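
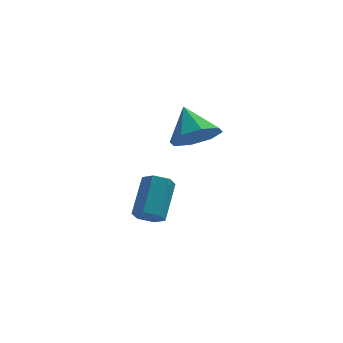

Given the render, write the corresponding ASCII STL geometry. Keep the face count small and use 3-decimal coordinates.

solid 
facet normal 0.265 -0.697 -0.666
outer loop
vertex 3.179 -2.736 3.614
vertex 2.37 -2.461 3.004
vertex 3.372 -2.16 3.088
endloop
endfacet
facet normal 0.657 0.377 0.653
outer loop
vertex 3.179 -2.736 3.614
vertex 3.372 -2.16 3.088
vertex 1.95 -1.359 4.056
endloop
endfacet
facet normal 0.265 -0.697 -0.666
outer loop
vertex 3.372 -2.16 3.088
vertex 2.37 -2.461 3.004
vertex 2.978 -1.76 2.512
endloop
endfacet
facet normal 0.569 0.805 0.170
outer loop
vertex 3.372 -2.16 3.088
vertex 2.978 -1.76 2.512
vertex 1.95 -1.359 4.056
endloop
endfacet
facet normal 0.266 -0.697 -0.666
outer loop
vertex 2.978 -1.76 2.512
vertex 2.37 -2.461 3.004
vertex 2.227 -1.772 2.225
endloop
endfacet
facet normal 0.065 0.976 -0.210
outer loop
vertex 2.978 -1.76 2.512
vertex 2.227 -1.772 2.225
vertex 1.95 -1.359 4.056
endloop
endfacet
facet normal 0.265 -0.698 -0.666
outer loop
vertex 2.227 -1.772 2.225
vertex 2.37 -2.461 3.004
vertex 1.56 -2.187 2.394
endloop
endfacet
facet normal -0.557 0.788 -0.262
outer loop
vertex 2.227 -1.772 2.225
vertex 1.56 -2.187 2.394
vertex 1.95 -1.359 4.056
endloop
endfacet
facet normal 0.265 -0.698 -0.665
outer loop
vertex 1.56 -2.187 2.394
vertex 2.37 -2.461 3.004
vertex 1.367 -2.762 2.92
endloop
endfacet
facet normal -0.935 0.353 0.043
outer loop
vertex 1.56 -2.187 2.394
vertex 1.367 -2.762 2.92
vertex 1.95 -1.359 4.056
endloop
endfacet
facet normal 0.265 -0.698 -0.666
outer loop
vertex 1.367 -2.762 2.92
vertex 2.37 -2.461 3.004
vertex 1.761 -3.162 3.496
endloop
endfacet
facet normal -0.847 -0.075 0.527
outer loop
vertex 1.367 -2.762 2.92
vertex 1.761 -3.162 3.496
vertex 1.95 -1.359 4.056
endloop
endfacet
facet normal 0.265 -0.698 -0.665
outer loop
vertex 1.761 -3.162 3.496
vertex 2.37 -2.461 3.004
vertex 2.512 -3.15 3.783
endloop
endfacet
facet normal -0.343 -0.246 0.907
outer loop
vertex 1.761 -3.162 3.496
vertex 2.512 -3.15 3.783
vertex 1.95 -1.359 4.056
endloop
endfacet
facet normal 0.265 -0.698 -0.666
outer loop
vertex 2.512 -3.15 3.783
vertex 2.37 -2.461 3.004
vertex 3.179 -2.736 3.614
endloop
endfacet
facet normal 0.279 -0.058 0.958
outer loop
vertex 2.512 -3.15 3.783
vertex 3.179 -2.736 3.614
vertex 1.95 -1.359 4.056
endloop
endfacet
facet normal -0.241 -0.732 -0.637
outer loop
vertex 1.015 -2.062 -1.474
vertex 0.6 -1.646 -1.795
vertex 1.241 -1.692 -1.985
endloop
endfacet
facet normal 0.910 -0.399 0.113
outer loop
vertex 1.015 -2.062 -1.474
vertex 1.241 -1.692 -1.985
vertex 1.475 -0.671 -0.264
endloop
endfacet
facet normal 0.910 -0.399 0.113
outer loop
vertex 1.475 -0.671 -0.264
vertex 1.241 -1.692 -1.985
vertex 1.701 -0.301 -0.775
endloop
endfacet
facet normal 0.242 0.732 0.637
outer loop
vertex 1.475 -0.671 -0.264
vertex 1.701 -0.301 -0.775
vertex 1.06 -0.254 -0.585
endloop
endfacet
facet normal -0.241 -0.732 -0.637
outer loop
vertex 1.241 -1.692 -1.985
vertex 0.6 -1.646 -1.795
vertex 0.826 -1.276 -2.306
endloop
endfacet
facet normal 0.747 0.279 -0.604
outer loop
vertex 1.241 -1.692 -1.985
vertex 0.826 -1.276 -2.306
vertex 1.701 -0.301 -0.775
endloop
endfacet
facet normal 0.747 0.279 -0.604
outer loop
vertex 1.701 -0.301 -0.775
vertex 0.826 -1.276 -2.306
vertex 1.286 0.115 -1.096
endloop
endfacet
facet normal 0.242 0.733 0.636
outer loop
vertex 1.701 -0.301 -0.775
vertex 1.286 0.115 -1.096
vertex 1.06 -0.254 -0.585
endloop
endfacet
facet normal -0.242 -0.732 -0.637
outer loop
vertex 0.826 -1.276 -2.306
vertex 0.6 -1.646 -1.795
vertex 0.185 -1.229 -2.116
endloop
endfacet
facet normal -0.163 0.678 -0.717
outer loop
vertex 0.826 -1.276 -2.306
vertex 0.185 -1.229 -2.116
vertex 1.286 0.115 -1.096
endloop
endfacet
facet normal -0.163 0.678 -0.717
outer loop
vertex 1.286 0.115 -1.096
vertex 0.185 -1.229 -2.116
vertex 0.645 0.162 -0.906
endloop
endfacet
facet normal 0.242 0.733 0.636
outer loop
vertex 1.286 0.115 -1.096
vertex 0.645 0.162 -0.906
vertex 1.06 -0.254 -0.585
endloop
endfacet
facet normal -0.242 -0.732 -0.637
outer loop
vertex 0.185 -1.229 -2.116
vertex 0.6 -1.646 -1.795
vertex -0.041 -1.599 -1.605
endloop
endfacet
facet normal -0.910 0.399 -0.113
outer loop
vertex 0.185 -1.229 -2.116
vertex -0.041 -1.599 -1.605
vertex 0.645 0.162 -0.906
endloop
endfacet
facet normal -0.910 0.399 -0.113
outer loop
vertex 0.645 0.162 -0.906
vertex -0.041 -1.599 -1.605
vertex 0.419 -0.208 -0.395
endloop
endfacet
facet normal 0.241 0.732 0.637
outer loop
vertex 0.645 0.162 -0.906
vertex 0.419 -0.208 -0.395
vertex 1.06 -0.254 -0.585
endloop
endfacet
facet normal -0.242 -0.733 -0.636
outer loop
vertex -0.041 -1.599 -1.605
vertex 0.6 -1.646 -1.795
vertex 0.374 -2.015 -1.284
endloop
endfacet
facet normal -0.747 -0.279 0.604
outer loop
vertex -0.041 -1.599 -1.605
vertex 0.374 -2.015 -1.284
vertex 0.419 -0.208 -0.395
endloop
endfacet
facet normal -0.747 -0.279 0.604
outer loop
vertex 0.419 -0.208 -0.395
vertex 0.374 -2.015 -1.284
vertex 0.834 -0.624 -0.074
endloop
endfacet
facet normal 0.241 0.732 0.637
outer loop
vertex 0.419 -0.208 -0.395
vertex 0.834 -0.624 -0.074
vertex 1.06 -0.254 -0.585
endloop
endfacet
facet normal -0.242 -0.733 -0.636
outer loop
vertex 0.374 -2.015 -1.284
vertex 0.6 -1.646 -1.795
vertex 1.015 -2.062 -1.474
endloop
endfacet
facet normal 0.163 -0.678 0.717
outer loop
vertex 0.374 -2.015 -1.284
vertex 1.015 -2.062 -1.474
vertex 0.834 -0.624 -0.074
endloop
endfacet
facet normal 0.163 -0.678 0.717
outer loop
vertex 0.834 -0.624 -0.074
vertex 1.015 -2.062 -1.474
vertex 1.475 -0.671 -0.264
endloop
endfacet
facet normal 0.242 0.732 0.637
outer loop
vertex 0.834 -0.624 -0.074
vertex 1.475 -0.671 -0.264
vertex 1.06 -0.254 -0.585
endloop
endfacet

endsolid


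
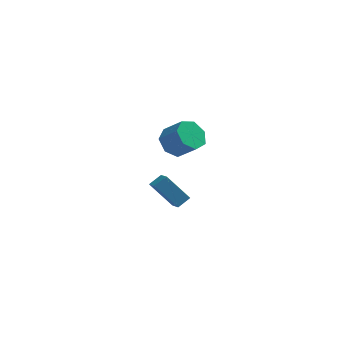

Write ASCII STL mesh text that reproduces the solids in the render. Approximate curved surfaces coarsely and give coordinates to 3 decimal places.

solid 
facet normal -0.666 0.354 -0.656
outer loop
vertex -1.568 -3.54 1.699
vertex -2.296 -3.591 2.411
vertex -1.671 -2.815 2.195
endloop
endfacet
facet normal 0.736 0.450 -0.505
outer loop
vertex -1.568 -3.54 1.699
vertex -1.671 -2.815 2.195
vertex -0.555 -4.079 2.696
endloop
endfacet
facet normal 0.737 0.450 -0.505
outer loop
vertex -0.555 -4.079 2.696
vertex -1.671 -2.815 2.195
vertex -0.658 -3.353 3.193
endloop
endfacet
facet normal 0.666 -0.355 0.656
outer loop
vertex -0.555 -4.079 2.696
vertex -0.658 -3.353 3.193
vertex -1.284 -4.129 3.409
endloop
endfacet
facet normal -0.667 0.354 -0.656
outer loop
vertex -1.671 -2.815 2.195
vertex -2.296 -3.591 2.411
vertex -2.244 -2.673 2.854
endloop
endfacet
facet normal 0.369 0.921 0.122
outer loop
vertex -1.671 -2.815 2.195
vertex -2.244 -2.673 2.854
vertex -0.658 -3.353 3.193
endloop
endfacet
facet normal 0.369 0.921 0.124
outer loop
vertex -0.658 -3.353 3.193
vertex -2.244 -2.673 2.854
vertex -1.232 -3.212 3.852
endloop
endfacet
facet normal 0.666 -0.355 0.656
outer loop
vertex -0.658 -3.353 3.193
vertex -1.232 -3.212 3.852
vertex -1.284 -4.129 3.409
endloop
endfacet
facet normal -0.667 0.354 -0.656
outer loop
vertex -2.244 -2.673 2.854
vertex -2.296 -3.591 2.411
vertex -2.857 -3.223 3.18
endloop
endfacet
facet normal -0.277 0.699 0.659
outer loop
vertex -2.244 -2.673 2.854
vertex -2.857 -3.223 3.18
vertex -1.232 -3.212 3.852
endloop
endfacet
facet normal -0.277 0.699 0.659
outer loop
vertex -1.232 -3.212 3.852
vertex -2.857 -3.223 3.18
vertex -1.845 -3.761 4.177
endloop
endfacet
facet normal 0.666 -0.355 0.656
outer loop
vertex -1.232 -3.212 3.852
vertex -1.845 -3.761 4.177
vertex -1.284 -4.129 3.409
endloop
endfacet
facet normal -0.666 0.356 -0.656
outer loop
vertex -2.857 -3.223 3.18
vertex -2.296 -3.591 2.411
vertex -3.048 -4.049 2.926
endloop
endfacet
facet normal -0.714 -0.050 0.698
outer loop
vertex -2.857 -3.223 3.18
vertex -3.048 -4.049 2.926
vertex -1.845 -3.761 4.177
endloop
endfacet
facet normal -0.714 -0.050 0.698
outer loop
vertex -1.845 -3.761 4.177
vertex -3.048 -4.049 2.926
vertex -2.035 -4.588 3.924
endloop
endfacet
facet normal 0.666 -0.354 0.656
outer loop
vertex -1.845 -3.761 4.177
vertex -2.035 -4.588 3.924
vertex -1.284 -4.129 3.409
endloop
endfacet
facet normal -0.666 0.355 -0.657
outer loop
vertex -3.048 -4.049 2.926
vertex -2.296 -3.591 2.411
vertex -2.672 -4.53 2.285
endloop
endfacet
facet normal -0.613 -0.761 0.211
outer loop
vertex -3.048 -4.049 2.926
vertex -2.672 -4.53 2.285
vertex -2.035 -4.588 3.924
endloop
endfacet
facet normal -0.614 -0.761 0.212
outer loop
vertex -2.035 -4.588 3.924
vertex -2.672 -4.53 2.285
vertex -1.66 -5.069 3.283
endloop
endfacet
facet normal 0.666 -0.354 0.656
outer loop
vertex -2.035 -4.588 3.924
vertex -1.66 -5.069 3.283
vertex -1.284 -4.129 3.409
endloop
endfacet
facet normal -0.666 0.355 -0.656
outer loop
vertex -2.672 -4.53 2.285
vertex -2.296 -3.591 2.411
vertex -2.014 -4.304 1.739
endloop
endfacet
facet normal -0.051 -0.899 -0.434
outer loop
vertex -2.672 -4.53 2.285
vertex -2.014 -4.304 1.739
vertex -1.66 -5.069 3.283
endloop
endfacet
facet normal -0.051 -0.899 -0.434
outer loop
vertex -1.66 -5.069 3.283
vertex -2.014 -4.304 1.739
vertex -1.001 -4.843 2.737
endloop
endfacet
facet normal 0.666 -0.354 0.657
outer loop
vertex -1.66 -5.069 3.283
vertex -1.001 -4.843 2.737
vertex -1.284 -4.129 3.409
endloop
endfacet
facet normal -0.666 0.355 -0.656
outer loop
vertex -2.014 -4.304 1.739
vertex -2.296 -3.591 2.411
vertex -1.568 -3.54 1.699
endloop
endfacet
facet normal 0.550 -0.361 -0.753
outer loop
vertex -2.014 -4.304 1.739
vertex -1.568 -3.54 1.699
vertex -1.001 -4.843 2.737
endloop
endfacet
facet normal 0.549 -0.361 -0.753
outer loop
vertex -1.001 -4.843 2.737
vertex -1.568 -3.54 1.699
vertex -0.555 -4.079 2.696
endloop
endfacet
facet normal 0.666 -0.354 0.656
outer loop
vertex -1.001 -4.843 2.737
vertex -0.555 -4.079 2.696
vertex -1.284 -4.129 3.409
endloop
endfacet
facet normal -0.651 0.116 0.750
outer loop
vertex -2.971 -0.345 -2.481
vertex -3.378 0.585 -2.978
vertex -3.599 -0.868 -2.946
endloop
endfacet
facet normal 0.360 -0.823 0.440
outer loop
vertex -2.262 -1.105 -4.482
vertex -2.971 -0.345 -2.481
vertex -3.599 -0.868 -2.946
endloop
endfacet
facet normal -0.652 0.116 0.749
outer loop
vertex -3.599 -0.868 -2.946
vertex -3.378 0.585 -2.978
vertex -4.005 0.062 -3.443
endloop
endfacet
facet normal -0.668 -0.556 -0.495
outer loop
vertex -4.005 0.062 -3.443
vertex -2.262 -1.105 -4.482
vertex -3.599 -0.868 -2.946
endloop
endfacet
facet normal 0.667 0.557 0.495
outer loop
vertex -2.971 -0.345 -2.481
vertex -2.041 0.348 -4.514
vertex -3.378 0.585 -2.978
endloop
endfacet
facet normal 0.360 -0.823 0.440
outer loop
vertex -1.635 -0.582 -4.017
vertex -2.971 -0.345 -2.481
vertex -2.262 -1.105 -4.482
endloop
endfacet
facet normal 0.668 0.556 0.495
outer loop
vertex -1.635 -0.582 -4.017
vertex -2.041 0.348 -4.514
vertex -2.971 -0.345 -2.481
endloop
endfacet
facet normal -0.360 0.823 -0.440
outer loop
vertex -3.378 0.585 -2.978
vertex -2.041 0.348 -4.514
vertex -4.005 0.062 -3.443
endloop
endfacet
facet normal -0.668 -0.557 -0.495
outer loop
vertex -2.669 -0.175 -4.979
vertex -2.262 -1.105 -4.482
vertex -4.005 0.062 -3.443
endloop
endfacet
facet normal -0.360 0.823 -0.440
outer loop
vertex -4.005 0.062 -3.443
vertex -2.041 0.348 -4.514
vertex -2.669 -0.175 -4.979
endloop
endfacet
facet normal 0.652 -0.115 -0.749
outer loop
vertex -2.669 -0.175 -4.979
vertex -1.635 -0.582 -4.017
vertex -2.262 -1.105 -4.482
endloop
endfacet
facet normal 0.652 -0.116 -0.750
outer loop
vertex -2.041 0.348 -4.514
vertex -1.635 -0.582 -4.017
vertex -2.669 -0.175 -4.979
endloop
endfacet

endsolid


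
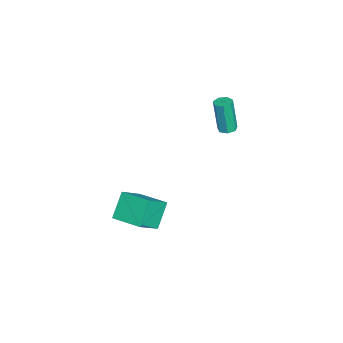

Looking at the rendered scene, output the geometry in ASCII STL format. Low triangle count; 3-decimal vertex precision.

solid 
facet normal -0.628 0.215 0.748
outer loop
vertex 3.019 -1.949 -2.478
vertex 3.852 -0.396 -2.225
vertex 1.938 -1.184 -3.607
endloop
endfacet
facet normal -0.468 -0.872 -0.142
outer loop
vertex 2.988 -1.544 -4.855
vertex 3.019 -1.949 -2.478
vertex 1.938 -1.184 -3.607
endloop
endfacet
facet normal -0.628 0.215 0.747
outer loop
vertex 1.938 -1.184 -3.607
vertex 3.852 -0.396 -2.225
vertex 2.771 0.368 -3.354
endloop
endfacet
facet normal -0.621 0.439 -0.649
outer loop
vertex 2.771 0.368 -3.354
vertex 2.988 -1.544 -4.855
vertex 1.938 -1.184 -3.607
endloop
endfacet
facet normal 0.621 -0.439 0.649
outer loop
vertex 3.019 -1.949 -2.478
vertex 4.902 -0.756 -3.473
vertex 3.852 -0.396 -2.225
endloop
endfacet
facet normal -0.468 -0.872 -0.143
outer loop
vertex 4.069 -2.308 -3.726
vertex 3.019 -1.949 -2.478
vertex 2.988 -1.544 -4.855
endloop
endfacet
facet normal 0.621 -0.439 0.649
outer loop
vertex 4.069 -2.308 -3.726
vertex 4.902 -0.756 -3.473
vertex 3.019 -1.949 -2.478
endloop
endfacet
facet normal 0.468 0.872 0.142
outer loop
vertex 3.852 -0.396 -2.225
vertex 4.902 -0.756 -3.473
vertex 2.771 0.368 -3.354
endloop
endfacet
facet normal -0.621 0.439 -0.649
outer loop
vertex 3.821 0.009 -4.602
vertex 2.988 -1.544 -4.855
vertex 2.771 0.368 -3.354
endloop
endfacet
facet normal 0.468 0.872 0.143
outer loop
vertex 2.771 0.368 -3.354
vertex 4.902 -0.756 -3.473
vertex 3.821 0.009 -4.602
endloop
endfacet
facet normal 0.628 -0.215 -0.747
outer loop
vertex 3.821 0.009 -4.602
vertex 4.069 -2.308 -3.726
vertex 2.988 -1.544 -4.855
endloop
endfacet
facet normal 0.628 -0.215 -0.748
outer loop
vertex 4.902 -0.756 -3.473
vertex 4.069 -2.308 -3.726
vertex 3.821 0.009 -4.602
endloop
endfacet
facet normal 0.102 0.138 -0.985
outer loop
vertex -2.893 3.359 -2.1
vertex -3.174 2.896 -2.194
vertex -3.366 3.409 -2.142
endloop
endfacet
facet normal 0.091 0.985 0.148
outer loop
vertex -2.893 3.359 -2.1
vertex -3.366 3.409 -2.142
vertex -3.105 3.067 -0.031
endloop
endfacet
facet normal 0.091 0.985 0.148
outer loop
vertex -3.105 3.067 -0.031
vertex -3.366 3.409 -2.142
vertex -3.578 3.117 -0.073
endloop
endfacet
facet normal -0.102 -0.140 0.985
outer loop
vertex -3.105 3.067 -0.031
vertex -3.578 3.117 -0.073
vertex -3.386 2.604 -0.126
endloop
endfacet
facet normal 0.101 0.138 -0.985
outer loop
vertex -3.366 3.409 -2.142
vertex -3.174 2.896 -2.194
vertex -3.695 3.072 -2.223
endloop
endfacet
facet normal -0.718 0.695 0.025
outer loop
vertex -3.366 3.409 -2.142
vertex -3.695 3.072 -2.223
vertex -3.578 3.117 -0.073
endloop
endfacet
facet normal -0.719 0.694 0.025
outer loop
vertex -3.578 3.117 -0.073
vertex -3.695 3.072 -2.223
vertex -3.906 2.78 -0.154
endloop
endfacet
facet normal -0.100 -0.139 0.985
outer loop
vertex -3.578 3.117 -0.073
vertex -3.906 2.78 -0.154
vertex -3.386 2.604 -0.126
endloop
endfacet
facet normal 0.102 0.140 -0.985
outer loop
vertex -3.695 3.072 -2.223
vertex -3.174 2.896 -2.194
vertex -3.631 2.603 -2.283
endloop
endfacet
facet normal -0.986 -0.120 -0.117
outer loop
vertex -3.695 3.072 -2.223
vertex -3.631 2.603 -2.283
vertex -3.906 2.78 -0.154
endloop
endfacet
facet normal -0.986 -0.120 -0.117
outer loop
vertex -3.906 2.78 -0.154
vertex -3.631 2.603 -2.283
vertex -3.842 2.311 -0.214
endloop
endfacet
facet normal -0.100 -0.140 0.985
outer loop
vertex -3.906 2.78 -0.154
vertex -3.842 2.311 -0.214
vertex -3.386 2.604 -0.126
endloop
endfacet
facet normal 0.102 0.140 -0.985
outer loop
vertex -3.631 2.603 -2.283
vertex -3.174 2.896 -2.194
vertex -3.224 2.354 -2.276
endloop
endfacet
facet normal -0.512 -0.842 -0.171
outer loop
vertex -3.631 2.603 -2.283
vertex -3.224 2.354 -2.276
vertex -3.842 2.311 -0.214
endloop
endfacet
facet normal -0.512 -0.842 -0.171
outer loop
vertex -3.842 2.311 -0.214
vertex -3.224 2.354 -2.276
vertex -3.435 2.062 -0.207
endloop
endfacet
facet normal -0.101 -0.138 0.985
outer loop
vertex -3.842 2.311 -0.214
vertex -3.435 2.062 -0.207
vertex -3.386 2.604 -0.126
endloop
endfacet
facet normal 0.100 0.140 -0.985
outer loop
vertex -3.224 2.354 -2.276
vertex -3.174 2.896 -2.194
vertex -2.779 2.514 -2.208
endloop
endfacet
facet normal 0.350 -0.932 -0.096
outer loop
vertex -3.224 2.354 -2.276
vertex -2.779 2.514 -2.208
vertex -3.435 2.062 -0.207
endloop
endfacet
facet normal 0.350 -0.932 -0.096
outer loop
vertex -3.435 2.062 -0.207
vertex -2.779 2.514 -2.208
vertex -2.99 2.222 -0.139
endloop
endfacet
facet normal -0.101 -0.138 0.985
outer loop
vertex -3.435 2.062 -0.207
vertex -2.99 2.222 -0.139
vertex -3.386 2.604 -0.126
endloop
endfacet
facet normal 0.100 0.139 -0.985
outer loop
vertex -2.779 2.514 -2.208
vertex -3.174 2.896 -2.194
vertex -2.632 2.961 -2.13
endloop
endfacet
facet normal 0.946 -0.320 0.051
outer loop
vertex -2.779 2.514 -2.208
vertex -2.632 2.961 -2.13
vertex -2.99 2.222 -0.139
endloop
endfacet
facet normal 0.946 -0.320 0.051
outer loop
vertex -2.99 2.222 -0.139
vertex -2.632 2.961 -2.13
vertex -2.843 2.669 -0.061
endloop
endfacet
facet normal -0.101 -0.139 0.985
outer loop
vertex -2.99 2.222 -0.139
vertex -2.843 2.669 -0.061
vertex -3.386 2.604 -0.126
endloop
endfacet
facet normal 0.100 0.140 -0.985
outer loop
vertex -2.632 2.961 -2.13
vertex -3.174 2.896 -2.194
vertex -2.893 3.359 -2.1
endloop
endfacet
facet normal 0.831 0.533 0.160
outer loop
vertex -2.632 2.961 -2.13
vertex -2.893 3.359 -2.1
vertex -2.843 2.669 -0.061
endloop
endfacet
facet normal 0.830 0.534 0.160
outer loop
vertex -2.843 2.669 -0.061
vertex -2.893 3.359 -2.1
vertex -3.105 3.067 -0.031
endloop
endfacet
facet normal -0.101 -0.141 0.985
outer loop
vertex -2.843 2.669 -0.061
vertex -3.105 3.067 -0.031
vertex -3.386 2.604 -0.126
endloop
endfacet

endsolid


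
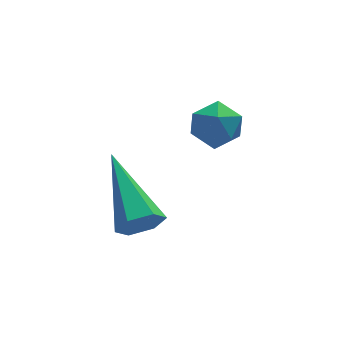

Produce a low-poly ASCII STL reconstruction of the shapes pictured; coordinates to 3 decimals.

solid 
facet normal 0.045 -0.918 -0.394
outer loop
vertex 0.071 0.53 2.94
vertex -0.162 0.743 2.417
vertex 0.442 0.736 2.502
endloop
endfacet
facet normal 0.759 0.018 0.651
outer loop
vertex 0.071 0.53 2.94
vertex 0.442 0.736 2.502
vertex -0.258 2.717 3.263
endloop
endfacet
facet normal 0.045 -0.919 -0.392
outer loop
vertex 0.442 0.736 2.502
vertex -0.162 0.743 2.417
vertex 0.209 0.948 1.979
endloop
endfacet
facet normal 0.886 0.402 -0.232
outer loop
vertex 0.442 0.736 2.502
vertex 0.209 0.948 1.979
vertex -0.258 2.717 3.263
endloop
endfacet
facet normal 0.044 -0.919 -0.393
outer loop
vertex 0.209 0.948 1.979
vertex -0.162 0.743 2.417
vertex -0.395 0.955 1.895
endloop
endfacet
facet normal 0.117 0.603 -0.789
outer loop
vertex 0.209 0.948 1.979
vertex -0.395 0.955 1.895
vertex -0.258 2.717 3.263
endloop
endfacet
facet normal 0.046 -0.918 -0.393
outer loop
vertex -0.395 0.955 1.895
vertex -0.162 0.743 2.417
vertex -0.766 0.749 2.333
endloop
endfacet
facet normal -0.780 0.420 -0.463
outer loop
vertex -0.395 0.955 1.895
vertex -0.766 0.749 2.333
vertex -0.258 2.717 3.263
endloop
endfacet
facet normal 0.045 -0.919 -0.393
outer loop
vertex -0.766 0.749 2.333
vertex -0.162 0.743 2.417
vertex -0.533 0.537 2.856
endloop
endfacet
facet normal -0.907 0.036 0.419
outer loop
vertex -0.766 0.749 2.333
vertex -0.533 0.537 2.856
vertex -0.258 2.717 3.263
endloop
endfacet
facet normal 0.044 -0.918 -0.394
outer loop
vertex -0.533 0.537 2.856
vertex -0.162 0.743 2.417
vertex 0.071 0.53 2.94
endloop
endfacet
facet normal -0.138 -0.165 0.977
outer loop
vertex -0.533 0.537 2.856
vertex 0.071 0.53 2.94
vertex -0.258 2.717 3.263
endloop
endfacet
facet normal -0.276 0.135 0.952
outer loop
vertex 2.003 3.628 3.374
vertex 2.441 3.087 3.578
vertex 2.692 3.767 3.554
endloop
endfacet
facet normal -0.305 0.749 0.588
outer loop
vertex 2.003 3.628 3.374
vertex 2.692 3.767 3.554
vertex 2.393 4.096 2.98
endloop
endfacet
facet normal -0.751 0.659 0.039
outer loop
vertex 2.003 3.628 3.374
vertex 2.393 4.096 2.98
vertex 1.958 3.619 2.65
endloop
endfacet
facet normal -0.998 -0.010 0.062
outer loop
vertex 2.003 3.628 3.374
vertex 1.958 3.619 2.65
vertex 1.987 2.995 3.019
endloop
endfacet
facet normal -0.704 -0.334 0.627
outer loop
vertex 2.003 3.628 3.374
vertex 1.987 2.995 3.019
vertex 2.441 3.087 3.578
endloop
endfacet
facet normal 0.344 0.881 0.326
outer loop
vertex 2.393 4.096 2.98
vertex 2.692 3.767 3.554
vertex 3.073 3.845 2.941
endloop
endfacet
facet normal 0.393 -0.113 0.913
outer loop
vertex 2.692 3.767 3.554
vertex 2.441 3.087 3.578
vertex 3.102 3.221 3.31
endloop
endfacet
facet normal -0.300 -0.872 0.387
outer loop
vertex 2.441 3.087 3.578
vertex 1.987 2.995 3.019
vertex 2.667 2.744 2.98
endloop
endfacet
facet normal -0.776 -0.347 -0.526
outer loop
vertex 1.987 2.995 3.019
vertex 1.958 3.619 2.65
vertex 2.368 3.073 2.406
endloop
endfacet
facet normal -0.378 0.734 -0.564
outer loop
vertex 1.958 3.619 2.65
vertex 2.393 4.096 2.98
vertex 2.619 3.753 2.382
endloop
endfacet
facet normal 0.998 0.010 -0.062
outer loop
vertex 3.057 3.212 2.586
vertex 3.073 3.845 2.941
vertex 3.102 3.221 3.31
endloop
endfacet
facet normal 0.751 -0.659 -0.039
outer loop
vertex 3.057 3.212 2.586
vertex 3.102 3.221 3.31
vertex 2.667 2.744 2.98
endloop
endfacet
facet normal 0.305 -0.749 -0.588
outer loop
vertex 3.057 3.212 2.586
vertex 2.667 2.744 2.98
vertex 2.368 3.073 2.406
endloop
endfacet
facet normal 0.276 -0.135 -0.952
outer loop
vertex 3.057 3.212 2.586
vertex 2.368 3.073 2.406
vertex 2.619 3.753 2.382
endloop
endfacet
facet normal 0.704 0.334 -0.627
outer loop
vertex 3.057 3.212 2.586
vertex 2.619 3.753 2.382
vertex 3.073 3.845 2.941
endloop
endfacet
facet normal 0.776 0.347 0.526
outer loop
vertex 3.102 3.221 3.31
vertex 3.073 3.845 2.941
vertex 2.692 3.767 3.554
endloop
endfacet
facet normal 0.378 -0.734 0.564
outer loop
vertex 2.667 2.744 2.98
vertex 3.102 3.221 3.31
vertex 2.441 3.087 3.578
endloop
endfacet
facet normal -0.344 -0.881 -0.326
outer loop
vertex 2.368 3.073 2.406
vertex 2.667 2.744 2.98
vertex 1.987 2.995 3.019
endloop
endfacet
facet normal -0.393 0.113 -0.913
outer loop
vertex 2.619 3.753 2.382
vertex 2.368 3.073 2.406
vertex 1.958 3.619 2.65
endloop
endfacet
facet normal 0.300 0.872 -0.387
outer loop
vertex 3.073 3.845 2.941
vertex 2.619 3.753 2.382
vertex 2.393 4.096 2.98
endloop
endfacet

endsolid


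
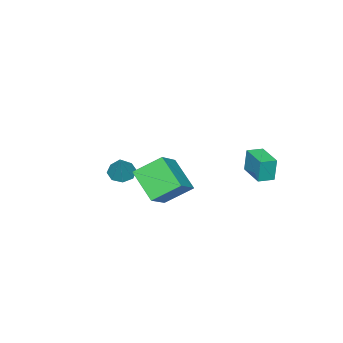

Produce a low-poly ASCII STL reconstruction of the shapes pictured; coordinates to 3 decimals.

solid 
facet normal -0.878 0.472 -0.077
outer loop
vertex -4.561 3.342 1.728
vertex -3.821 4.715 1.701
vertex -4.483 3.275 0.432
endloop
endfacet
facet normal -0.474 -0.880 0.017
outer loop
vertex -3.719 2.865 0.499
vertex -4.561 3.342 1.728
vertex -4.483 3.275 0.432
endloop
endfacet
facet normal -0.878 0.472 -0.077
outer loop
vertex -4.483 3.275 0.432
vertex -3.821 4.715 1.701
vertex -3.743 4.648 0.405
endloop
endfacet
facet normal 0.060 -0.052 -0.997
outer loop
vertex -3.743 4.648 0.405
vertex -3.719 2.865 0.499
vertex -4.483 3.275 0.432
endloop
endfacet
facet normal -0.060 0.052 0.997
outer loop
vertex -4.561 3.342 1.728
vertex -3.057 4.305 1.768
vertex -3.821 4.715 1.701
endloop
endfacet
facet normal -0.474 -0.880 0.017
outer loop
vertex -3.797 2.932 1.795
vertex -4.561 3.342 1.728
vertex -3.719 2.865 0.499
endloop
endfacet
facet normal -0.060 0.052 0.997
outer loop
vertex -3.797 2.932 1.795
vertex -3.057 4.305 1.768
vertex -4.561 3.342 1.728
endloop
endfacet
facet normal 0.474 0.880 -0.017
outer loop
vertex -3.821 4.715 1.701
vertex -3.057 4.305 1.768
vertex -3.743 4.648 0.405
endloop
endfacet
facet normal 0.060 -0.052 -0.997
outer loop
vertex -2.979 4.238 0.472
vertex -3.719 2.865 0.499
vertex -3.743 4.648 0.405
endloop
endfacet
facet normal 0.474 0.880 -0.017
outer loop
vertex -3.743 4.648 0.405
vertex -3.057 4.305 1.768
vertex -2.979 4.238 0.472
endloop
endfacet
facet normal 0.878 -0.472 0.077
outer loop
vertex -2.979 4.238 0.472
vertex -3.797 2.932 1.795
vertex -3.719 2.865 0.499
endloop
endfacet
facet normal 0.878 -0.472 0.077
outer loop
vertex -3.057 4.305 1.768
vertex -3.797 2.932 1.795
vertex -2.979 4.238 0.472
endloop
endfacet
facet normal -0.814 -0.212 -0.541
outer loop
vertex 0.402 0.125 0.967
vertex -0.512 1.167 1.933
vertex 0.817 1.604 -0.235
endloop
endfacet
facet normal 0.541 -0.617 -0.572
outer loop
vertex 2.232 1.973 0.707
vertex 0.402 0.125 0.967
vertex 0.817 1.604 -0.235
endloop
endfacet
facet normal -0.813 -0.212 -0.541
outer loop
vertex 0.817 1.604 -0.235
vertex -0.512 1.167 1.933
vertex -0.098 2.646 0.731
endloop
endfacet
facet normal 0.213 0.758 -0.616
outer loop
vertex -0.098 2.646 0.731
vertex 2.232 1.973 0.707
vertex 0.817 1.604 -0.235
endloop
endfacet
facet normal -0.213 -0.758 0.616
outer loop
vertex 0.402 0.125 0.967
vertex 0.903 1.536 2.875
vertex -0.512 1.167 1.933
endloop
endfacet
facet normal 0.541 -0.616 -0.572
outer loop
vertex 1.818 0.494 1.909
vertex 0.402 0.125 0.967
vertex 2.232 1.973 0.707
endloop
endfacet
facet normal -0.213 -0.758 0.616
outer loop
vertex 1.818 0.494 1.909
vertex 0.903 1.536 2.875
vertex 0.402 0.125 0.967
endloop
endfacet
facet normal -0.541 0.616 0.572
outer loop
vertex -0.512 1.167 1.933
vertex 0.903 1.536 2.875
vertex -0.098 2.646 0.731
endloop
endfacet
facet normal 0.213 0.758 -0.617
outer loop
vertex 1.318 3.015 1.673
vertex 2.232 1.973 0.707
vertex -0.098 2.646 0.731
endloop
endfacet
facet normal -0.541 0.617 0.572
outer loop
vertex -0.098 2.646 0.731
vertex 0.903 1.536 2.875
vertex 1.318 3.015 1.673
endloop
endfacet
facet normal 0.814 0.212 0.541
outer loop
vertex 1.318 3.015 1.673
vertex 1.818 0.494 1.909
vertex 2.232 1.973 0.707
endloop
endfacet
facet normal 0.813 0.212 0.542
outer loop
vertex 0.903 1.536 2.875
vertex 1.818 0.494 1.909
vertex 1.318 3.015 1.673
endloop
endfacet
facet normal -0.455 -0.329 -0.827
outer loop
vertex -0.369 -2.706 -0.776
vertex -1.027 -2.623 -0.447
vertex -0.59 -2.191 -0.859
endloop
endfacet
facet normal 0.914 0.362 -0.185
outer loop
vertex -0.369 -2.706 -0.776
vertex -0.59 -2.191 -0.859
vertex -0.273 -2.077 0.927
endloop
endfacet
facet normal -0.455 -0.329 -0.828
outer loop
vertex -0.59 -2.191 -0.859
vertex -1.027 -2.623 -0.447
vertex -1.067 -1.929 -0.701
endloop
endfacet
facet normal 0.442 0.887 -0.135
outer loop
vertex -0.59 -2.191 -0.859
vertex -1.067 -1.929 -0.701
vertex -0.273 -2.077 0.927
endloop
endfacet
facet normal -0.455 -0.329 -0.828
outer loop
vertex -1.067 -1.929 -0.701
vertex -1.027 -2.623 -0.447
vertex -1.521 -2.074 -0.394
endloop
endfacet
facet normal -0.187 0.966 0.179
outer loop
vertex -1.067 -1.929 -0.701
vertex -1.521 -2.074 -0.394
vertex -0.273 -2.077 0.927
endloop
endfacet
facet normal -0.454 -0.329 -0.828
outer loop
vertex -1.521 -2.074 -0.394
vertex -1.027 -2.623 -0.447
vertex -1.685 -2.54 -0.119
endloop
endfacet
facet normal -0.606 0.552 0.573
outer loop
vertex -1.521 -2.074 -0.394
vertex -1.685 -2.54 -0.119
vertex -0.273 -2.077 0.927
endloop
endfacet
facet normal -0.454 -0.329 -0.828
outer loop
vertex -1.685 -2.54 -0.119
vertex -1.027 -2.623 -0.447
vertex -1.465 -3.055 -0.035
endloop
endfacet
facet normal -0.568 -0.110 0.816
outer loop
vertex -1.685 -2.54 -0.119
vertex -1.465 -3.055 -0.035
vertex -0.273 -2.077 0.927
endloop
endfacet
facet normal -0.455 -0.329 -0.828
outer loop
vertex -1.465 -3.055 -0.035
vertex -1.027 -2.623 -0.447
vertex -0.988 -3.317 -0.193
endloop
endfacet
facet normal -0.096 -0.636 0.766
outer loop
vertex -1.465 -3.055 -0.035
vertex -0.988 -3.317 -0.193
vertex -0.273 -2.077 0.927
endloop
endfacet
facet normal -0.455 -0.329 -0.828
outer loop
vertex -0.988 -3.317 -0.193
vertex -1.027 -2.623 -0.447
vertex -0.534 -3.172 -0.5
endloop
endfacet
facet normal 0.534 -0.715 0.451
outer loop
vertex -0.988 -3.317 -0.193
vertex -0.534 -3.172 -0.5
vertex -0.273 -2.077 0.927
endloop
endfacet
facet normal -0.455 -0.329 -0.827
outer loop
vertex -0.534 -3.172 -0.5
vertex -1.027 -2.623 -0.447
vertex -0.369 -2.706 -0.776
endloop
endfacet
facet normal 0.951 -0.302 0.058
outer loop
vertex -0.534 -3.172 -0.5
vertex -0.369 -2.706 -0.776
vertex -0.273 -2.077 0.927
endloop
endfacet

endsolid


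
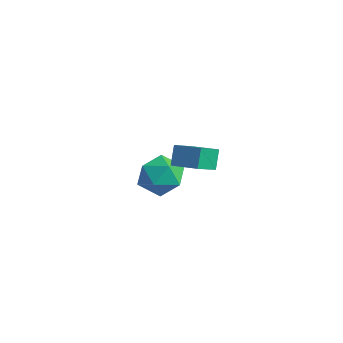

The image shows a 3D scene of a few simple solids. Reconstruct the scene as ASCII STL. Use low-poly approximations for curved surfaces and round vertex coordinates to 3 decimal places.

solid 
facet normal -0.920 -0.350 -0.176
outer loop
vertex 1.29 1.184 2.738
vertex 1.003 2.214 2.192
vertex 1.582 0.83 1.917
endloop
endfacet
facet normal 0.238 -0.858 0.455
outer loop
vertex 2.677 1.246 2.128
vertex 1.29 1.184 2.738
vertex 1.582 0.83 1.917
endloop
endfacet
facet normal -0.920 -0.350 -0.178
outer loop
vertex 1.582 0.83 1.917
vertex 1.003 2.214 2.192
vertex 1.296 1.86 1.372
endloop
endfacet
facet normal 0.311 -0.376 -0.873
outer loop
vertex 1.296 1.86 1.372
vertex 2.677 1.246 2.128
vertex 1.582 0.83 1.917
endloop
endfacet
facet normal -0.311 0.376 0.873
outer loop
vertex 1.29 1.184 2.738
vertex 2.098 2.63 2.403
vertex 1.003 2.214 2.192
endloop
endfacet
facet normal 0.239 -0.858 0.456
outer loop
vertex 2.384 1.6 2.948
vertex 1.29 1.184 2.738
vertex 2.677 1.246 2.128
endloop
endfacet
facet normal -0.310 0.376 0.873
outer loop
vertex 2.384 1.6 2.948
vertex 2.098 2.63 2.403
vertex 1.29 1.184 2.738
endloop
endfacet
facet normal -0.238 0.858 -0.455
outer loop
vertex 1.003 2.214 2.192
vertex 2.098 2.63 2.403
vertex 1.296 1.86 1.372
endloop
endfacet
facet normal 0.311 -0.376 -0.873
outer loop
vertex 2.39 2.276 1.582
vertex 2.677 1.246 2.128
vertex 1.296 1.86 1.372
endloop
endfacet
facet normal -0.239 0.858 -0.455
outer loop
vertex 1.296 1.86 1.372
vertex 2.098 2.63 2.403
vertex 2.39 2.276 1.582
endloop
endfacet
facet normal 0.920 0.350 0.177
outer loop
vertex 2.39 2.276 1.582
vertex 2.384 1.6 2.948
vertex 2.677 1.246 2.128
endloop
endfacet
facet normal 0.920 0.349 0.177
outer loop
vertex 2.098 2.63 2.403
vertex 2.384 1.6 2.948
vertex 2.39 2.276 1.582
endloop
endfacet
facet normal -0.026 -0.172 0.985
outer loop
vertex -3.16 3.675 -0.743
vertex -2.955 2.627 -0.921
vertex -2.137 3.323 -0.778
endloop
endfacet
facet normal 0.198 0.491 0.848
outer loop
vertex -3.16 3.675 -0.743
vertex -2.137 3.323 -0.778
vertex -2.405 4.257 -1.256
endloop
endfacet
facet normal -0.311 0.823 0.476
outer loop
vertex -3.16 3.675 -0.743
vertex -2.405 4.257 -1.256
vertex -3.388 4.139 -1.694
endloop
endfacet
facet normal -0.849 0.365 0.382
outer loop
vertex -3.16 3.675 -0.743
vertex -3.388 4.139 -1.694
vertex -3.728 3.132 -1.488
endloop
endfacet
facet normal -0.674 -0.250 0.696
outer loop
vertex -3.16 3.675 -0.743
vertex -3.728 3.132 -1.488
vertex -2.955 2.627 -0.921
endloop
endfacet
facet normal 0.780 0.448 0.437
outer loop
vertex -2.405 4.257 -1.256
vertex -2.137 3.323 -0.778
vertex -1.732 3.568 -1.752
endloop
endfacet
facet normal 0.418 -0.627 0.657
outer loop
vertex -2.137 3.323 -0.778
vertex -2.955 2.627 -0.921
vertex -2.072 2.561 -1.546
endloop
endfacet
facet normal -0.631 -0.753 0.190
outer loop
vertex -2.955 2.627 -0.921
vertex -3.728 3.132 -1.488
vertex -3.055 2.443 -1.984
endloop
endfacet
facet normal -0.916 0.244 -0.319
outer loop
vertex -3.728 3.132 -1.488
vertex -3.388 4.139 -1.694
vertex -3.323 3.377 -2.462
endloop
endfacet
facet normal -0.044 0.985 -0.166
outer loop
vertex -3.388 4.139 -1.694
vertex -2.405 4.257 -1.256
vertex -2.505 4.073 -2.319
endloop
endfacet
facet normal 0.849 -0.365 -0.382
outer loop
vertex -2.3 3.025 -2.497
vertex -1.732 3.568 -1.752
vertex -2.072 2.561 -1.546
endloop
endfacet
facet normal 0.311 -0.823 -0.476
outer loop
vertex -2.3 3.025 -2.497
vertex -2.072 2.561 -1.546
vertex -3.055 2.443 -1.984
endloop
endfacet
facet normal -0.198 -0.491 -0.848
outer loop
vertex -2.3 3.025 -2.497
vertex -3.055 2.443 -1.984
vertex -3.323 3.377 -2.462
endloop
endfacet
facet normal 0.026 0.172 -0.985
outer loop
vertex -2.3 3.025 -2.497
vertex -3.323 3.377 -2.462
vertex -2.505 4.073 -2.319
endloop
endfacet
facet normal 0.674 0.250 -0.696
outer loop
vertex -2.3 3.025 -2.497
vertex -2.505 4.073 -2.319
vertex -1.732 3.568 -1.752
endloop
endfacet
facet normal 0.916 -0.244 0.319
outer loop
vertex -2.072 2.561 -1.546
vertex -1.732 3.568 -1.752
vertex -2.137 3.323 -0.778
endloop
endfacet
facet normal 0.044 -0.985 0.166
outer loop
vertex -3.055 2.443 -1.984
vertex -2.072 2.561 -1.546
vertex -2.955 2.627 -0.921
endloop
endfacet
facet normal -0.780 -0.448 -0.437
outer loop
vertex -3.323 3.377 -2.462
vertex -3.055 2.443 -1.984
vertex -3.728 3.132 -1.488
endloop
endfacet
facet normal -0.418 0.627 -0.657
outer loop
vertex -2.505 4.073 -2.319
vertex -3.323 3.377 -2.462
vertex -3.388 4.139 -1.694
endloop
endfacet
facet normal 0.631 0.753 -0.190
outer loop
vertex -1.732 3.568 -1.752
vertex -2.505 4.073 -2.319
vertex -2.405 4.257 -1.256
endloop
endfacet

endsolid


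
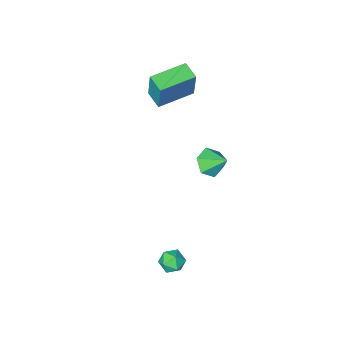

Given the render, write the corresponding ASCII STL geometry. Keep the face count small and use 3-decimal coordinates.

solid 
facet normal 0.290 -0.709 -0.643
outer loop
vertex -0.699 0.326 0.956
vertex -1.451 -0.06 1.042
vertex -1.343 0.53 0.44
endloop
endfacet
facet normal 0.365 0.927 -0.089
outer loop
vertex -0.699 0.326 0.956
vertex -1.343 0.53 0.44
vertex -1.829 0.86 1.878
endloop
endfacet
facet normal 0.291 -0.709 -0.642
outer loop
vertex -1.343 0.53 0.44
vertex -1.451 -0.06 1.042
vertex -2.095 0.143 0.526
endloop
endfacet
facet normal -0.461 0.819 -0.343
outer loop
vertex -1.343 0.53 0.44
vertex -2.095 0.143 0.526
vertex -1.829 0.86 1.878
endloop
endfacet
facet normal 0.291 -0.709 -0.642
outer loop
vertex -2.095 0.143 0.526
vertex -1.451 -0.06 1.042
vertex -2.203 -0.447 1.128
endloop
endfacet
facet normal -0.968 0.241 0.063
outer loop
vertex -2.095 0.143 0.526
vertex -2.203 -0.447 1.128
vertex -1.829 0.86 1.878
endloop
endfacet
facet normal 0.291 -0.708 -0.643
outer loop
vertex -2.203 -0.447 1.128
vertex -1.451 -0.06 1.042
vertex -1.559 -0.651 1.644
endloop
endfacet
facet normal -0.652 -0.228 0.723
outer loop
vertex -2.203 -0.447 1.128
vertex -1.559 -0.651 1.644
vertex -1.829 0.86 1.878
endloop
endfacet
facet normal 0.291 -0.708 -0.643
outer loop
vertex -1.559 -0.651 1.644
vertex -1.451 -0.06 1.042
vertex -0.807 -0.264 1.558
endloop
endfacet
facet normal 0.174 -0.120 0.977
outer loop
vertex -1.559 -0.651 1.644
vertex -0.807 -0.264 1.558
vertex -1.829 0.86 1.878
endloop
endfacet
facet normal 0.290 -0.709 -0.643
outer loop
vertex -0.807 -0.264 1.558
vertex -1.451 -0.06 1.042
vertex -0.699 0.326 0.956
endloop
endfacet
facet normal 0.682 0.458 0.571
outer loop
vertex -0.807 -0.264 1.558
vertex -0.699 0.326 0.956
vertex -1.829 0.86 1.878
endloop
endfacet
facet normal -0.998 0.014 0.069
outer loop
vertex -2.482 -4.209 4.915
vertex -2.484 -3.206 4.68
vertex -2.611 -4.626 3.138
endloop
endfacet
facet normal 0.002 -0.974 0.228
outer loop
vertex -0.616 -4.654 3.0
vertex -2.482 -4.209 4.915
vertex -2.611 -4.626 3.138
endloop
endfacet
facet normal -0.998 0.014 0.069
outer loop
vertex -2.611 -4.626 3.138
vertex -2.484 -3.206 4.68
vertex -2.613 -3.623 2.903
endloop
endfacet
facet normal -0.070 -0.228 -0.971
outer loop
vertex -2.613 -3.623 2.903
vertex -0.616 -4.654 3.0
vertex -2.611 -4.626 3.138
endloop
endfacet
facet normal 0.070 0.228 0.971
outer loop
vertex -2.482 -4.209 4.915
vertex -0.489 -3.234 4.542
vertex -2.484 -3.206 4.68
endloop
endfacet
facet normal 0.002 -0.974 0.228
outer loop
vertex -0.487 -4.237 4.777
vertex -2.482 -4.209 4.915
vertex -0.616 -4.654 3.0
endloop
endfacet
facet normal 0.070 0.228 0.971
outer loop
vertex -0.487 -4.237 4.777
vertex -0.489 -3.234 4.542
vertex -2.482 -4.209 4.915
endloop
endfacet
facet normal -0.002 0.974 -0.228
outer loop
vertex -2.484 -3.206 4.68
vertex -0.489 -3.234 4.542
vertex -2.613 -3.623 2.903
endloop
endfacet
facet normal -0.070 -0.228 -0.971
outer loop
vertex -0.618 -3.651 2.765
vertex -0.616 -4.654 3.0
vertex -2.613 -3.623 2.903
endloop
endfacet
facet normal -0.002 0.974 -0.228
outer loop
vertex -2.613 -3.623 2.903
vertex -0.489 -3.234 4.542
vertex -0.618 -3.651 2.765
endloop
endfacet
facet normal 0.998 -0.014 -0.069
outer loop
vertex -0.618 -3.651 2.765
vertex -0.487 -4.237 4.777
vertex -0.616 -4.654 3.0
endloop
endfacet
facet normal 0.998 -0.014 -0.069
outer loop
vertex -0.489 -3.234 4.542
vertex -0.487 -4.237 4.777
vertex -0.618 -3.651 2.765
endloop
endfacet
facet normal 0.411 0.700 0.584
outer loop
vertex 2.408 3.43 -2.214
vertex 2.27 3.03 -1.637
vertex 2.89 2.955 -1.984
endloop
endfacet
facet normal 0.715 0.696 -0.062
outer loop
vertex 2.408 3.43 -2.214
vertex 2.89 2.955 -1.984
vertex 2.762 3.024 -2.684
endloop
endfacet
facet normal 0.203 0.811 -0.548
outer loop
vertex 2.408 3.43 -2.214
vertex 2.762 3.024 -2.684
vertex 2.062 3.142 -2.769
endloop
endfacet
facet normal -0.415 0.887 -0.202
outer loop
vertex 2.408 3.43 -2.214
vertex 2.062 3.142 -2.769
vertex 1.758 3.147 -2.122
endloop
endfacet
facet normal -0.286 0.818 0.499
outer loop
vertex 2.408 3.43 -2.214
vertex 1.758 3.147 -2.122
vertex 2.27 3.03 -1.637
endloop
endfacet
facet normal 0.984 0.044 -0.176
outer loop
vertex 2.762 3.024 -2.684
vertex 2.89 2.955 -1.984
vertex 2.842 2.373 -2.398
endloop
endfacet
facet normal 0.492 0.050 0.869
outer loop
vertex 2.89 2.955 -1.984
vertex 2.27 3.03 -1.637
vertex 2.538 2.378 -1.751
endloop
endfacet
facet normal -0.637 0.243 0.731
outer loop
vertex 2.27 3.03 -1.637
vertex 1.758 3.147 -2.122
vertex 1.838 2.496 -1.836
endloop
endfacet
facet normal -0.845 0.354 -0.400
outer loop
vertex 1.758 3.147 -2.122
vertex 2.062 3.142 -2.769
vertex 1.71 2.565 -2.536
endloop
endfacet
facet normal 0.156 0.232 -0.960
outer loop
vertex 2.062 3.142 -2.769
vertex 2.762 3.024 -2.684
vertex 2.33 2.49 -2.883
endloop
endfacet
facet normal 0.415 -0.887 0.202
outer loop
vertex 2.192 2.09 -2.306
vertex 2.842 2.373 -2.398
vertex 2.538 2.378 -1.751
endloop
endfacet
facet normal -0.203 -0.811 0.548
outer loop
vertex 2.192 2.09 -2.306
vertex 2.538 2.378 -1.751
vertex 1.838 2.496 -1.836
endloop
endfacet
facet normal -0.715 -0.696 0.062
outer loop
vertex 2.192 2.09 -2.306
vertex 1.838 2.496 -1.836
vertex 1.71 2.565 -2.536
endloop
endfacet
facet normal -0.411 -0.700 -0.584
outer loop
vertex 2.192 2.09 -2.306
vertex 1.71 2.565 -2.536
vertex 2.33 2.49 -2.883
endloop
endfacet
facet normal 0.286 -0.818 -0.499
outer loop
vertex 2.192 2.09 -2.306
vertex 2.33 2.49 -2.883
vertex 2.842 2.373 -2.398
endloop
endfacet
facet normal 0.845 -0.354 0.400
outer loop
vertex 2.538 2.378 -1.751
vertex 2.842 2.373 -2.398
vertex 2.89 2.955 -1.984
endloop
endfacet
facet normal -0.156 -0.232 0.960
outer loop
vertex 1.838 2.496 -1.836
vertex 2.538 2.378 -1.751
vertex 2.27 3.03 -1.637
endloop
endfacet
facet normal -0.984 -0.044 0.176
outer loop
vertex 1.71 2.565 -2.536
vertex 1.838 2.496 -1.836
vertex 1.758 3.147 -2.122
endloop
endfacet
facet normal -0.492 -0.050 -0.869
outer loop
vertex 2.33 2.49 -2.883
vertex 1.71 2.565 -2.536
vertex 2.062 3.142 -2.769
endloop
endfacet
facet normal 0.637 -0.243 -0.731
outer loop
vertex 2.842 2.373 -2.398
vertex 2.33 2.49 -2.883
vertex 2.762 3.024 -2.684
endloop
endfacet

endsolid


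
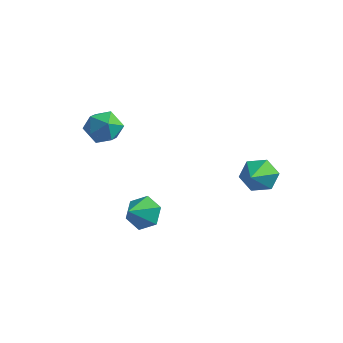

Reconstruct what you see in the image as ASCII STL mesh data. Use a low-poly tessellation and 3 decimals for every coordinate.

solid 
facet normal -0.966 0.160 -0.205
outer loop
vertex -3.913 -2.121 2.744
vertex -4.16 -2.978 3.238
vertex -4.12 -2.092 3.742
endloop
endfacet
facet normal -0.611 0.777 -0.149
outer loop
vertex -3.913 -2.121 2.744
vertex -4.12 -2.092 3.742
vertex -3.341 -1.551 3.368
endloop
endfacet
facet normal -0.083 0.773 -0.629
outer loop
vertex -3.913 -2.121 2.744
vertex -3.341 -1.551 3.368
vertex -2.899 -2.102 2.633
endloop
endfacet
facet normal -0.110 0.153 -0.982
outer loop
vertex -3.913 -2.121 2.744
vertex -2.899 -2.102 2.633
vertex -3.405 -2.984 2.552
endloop
endfacet
facet normal -0.656 -0.226 -0.720
outer loop
vertex -3.913 -2.121 2.744
vertex -3.405 -2.984 2.552
vertex -4.16 -2.978 3.238
endloop
endfacet
facet normal -0.319 0.805 0.500
outer loop
vertex -3.341 -1.551 3.368
vertex -4.12 -2.092 3.742
vertex -3.235 -2.056 4.248
endloop
endfacet
facet normal -0.891 -0.193 0.410
outer loop
vertex -4.12 -2.092 3.742
vertex -4.16 -2.978 3.238
vertex -3.741 -2.938 4.167
endloop
endfacet
facet normal -0.390 -0.818 -0.422
outer loop
vertex -4.16 -2.978 3.238
vertex -3.405 -2.984 2.552
vertex -3.299 -3.489 3.432
endloop
endfacet
facet normal 0.492 -0.205 -0.846
outer loop
vertex -3.405 -2.984 2.552
vertex -2.899 -2.102 2.633
vertex -2.52 -2.948 3.058
endloop
endfacet
facet normal 0.536 0.798 -0.276
outer loop
vertex -2.899 -2.102 2.633
vertex -3.341 -1.551 3.368
vertex -2.48 -2.062 3.562
endloop
endfacet
facet normal 0.110 -0.153 0.982
outer loop
vertex -2.727 -2.919 4.056
vertex -3.235 -2.056 4.248
vertex -3.741 -2.938 4.167
endloop
endfacet
facet normal 0.083 -0.773 0.629
outer loop
vertex -2.727 -2.919 4.056
vertex -3.741 -2.938 4.167
vertex -3.299 -3.489 3.432
endloop
endfacet
facet normal 0.611 -0.777 0.149
outer loop
vertex -2.727 -2.919 4.056
vertex -3.299 -3.489 3.432
vertex -2.52 -2.948 3.058
endloop
endfacet
facet normal 0.966 -0.160 0.205
outer loop
vertex -2.727 -2.919 4.056
vertex -2.52 -2.948 3.058
vertex -2.48 -2.062 3.562
endloop
endfacet
facet normal 0.656 0.226 0.720
outer loop
vertex -2.727 -2.919 4.056
vertex -2.48 -2.062 3.562
vertex -3.235 -2.056 4.248
endloop
endfacet
facet normal -0.492 0.205 0.846
outer loop
vertex -3.741 -2.938 4.167
vertex -3.235 -2.056 4.248
vertex -4.12 -2.092 3.742
endloop
endfacet
facet normal -0.536 -0.798 0.276
outer loop
vertex -3.299 -3.489 3.432
vertex -3.741 -2.938 4.167
vertex -4.16 -2.978 3.238
endloop
endfacet
facet normal 0.319 -0.805 -0.500
outer loop
vertex -2.52 -2.948 3.058
vertex -3.299 -3.489 3.432
vertex -3.405 -2.984 2.552
endloop
endfacet
facet normal 0.891 0.193 -0.410
outer loop
vertex -2.48 -2.062 3.562
vertex -2.52 -2.948 3.058
vertex -2.899 -2.102 2.633
endloop
endfacet
facet normal 0.390 0.818 0.422
outer loop
vertex -3.235 -2.056 4.248
vertex -2.48 -2.062 3.562
vertex -3.341 -1.551 3.368
endloop
endfacet
facet normal -0.285 0.829 -0.482
outer loop
vertex 3.416 1.255 -0.204
vertex 2.665 1.342 0.389
vertex 3.502 1.758 0.61
endloop
endfacet
facet normal 0.986 -0.169 0.001
outer loop
vertex 3.416 1.255 -0.204
vertex 3.502 1.758 0.61
vertex 3.175 -0.142 1.251
endloop
endfacet
facet normal -0.285 0.829 -0.481
outer loop
vertex 3.502 1.758 0.61
vertex 2.665 1.342 0.389
vertex 2.752 1.844 1.202
endloop
endfacet
facet normal 0.623 0.152 0.767
outer loop
vertex 3.502 1.758 0.61
vertex 2.752 1.844 1.202
vertex 3.175 -0.142 1.251
endloop
endfacet
facet normal -0.284 0.829 -0.482
outer loop
vertex 2.752 1.844 1.202
vertex 2.665 1.342 0.389
vertex 1.915 1.429 0.981
endloop
endfacet
facet normal -0.242 -0.028 0.970
outer loop
vertex 2.752 1.844 1.202
vertex 1.915 1.429 0.981
vertex 3.175 -0.142 1.251
endloop
endfacet
facet normal -0.285 0.828 -0.482
outer loop
vertex 1.915 1.429 0.981
vertex 2.665 1.342 0.389
vertex 1.829 0.926 0.168
endloop
endfacet
facet normal -0.746 -0.528 0.406
outer loop
vertex 1.915 1.429 0.981
vertex 1.829 0.926 0.168
vertex 3.175 -0.142 1.251
endloop
endfacet
facet normal -0.285 0.829 -0.482
outer loop
vertex 1.829 0.926 0.168
vertex 2.665 1.342 0.389
vertex 2.579 0.839 -0.425
endloop
endfacet
facet normal -0.384 -0.850 -0.361
outer loop
vertex 1.829 0.926 0.168
vertex 2.579 0.839 -0.425
vertex 3.175 -0.142 1.251
endloop
endfacet
facet normal -0.285 0.829 -0.482
outer loop
vertex 2.579 0.839 -0.425
vertex 2.665 1.342 0.389
vertex 3.416 1.255 -0.204
endloop
endfacet
facet normal 0.482 -0.670 -0.564
outer loop
vertex 2.579 0.839 -0.425
vertex 3.416 1.255 -0.204
vertex 3.175 -0.142 1.251
endloop
endfacet
facet normal 0.014 0.831 -0.556
outer loop
vertex 0.003 -2.975 -1.627
vertex -0.9 -2.768 -1.34
vertex -0.143 -2.44 -0.831
endloop
endfacet
facet normal 0.828 -0.383 0.409
outer loop
vertex 0.003 -2.975 -1.627
vertex -0.143 -2.44 -0.831
vertex -0.92 -3.872 -0.6
endloop
endfacet
facet normal 0.014 0.831 -0.557
outer loop
vertex -0.143 -2.44 -0.831
vertex -0.9 -2.768 -1.34
vertex -1.046 -2.232 -0.544
endloop
endfacet
facet normal 0.301 -0.009 0.954
outer loop
vertex -0.143 -2.44 -0.831
vertex -1.046 -2.232 -0.544
vertex -0.92 -3.872 -0.6
endloop
endfacet
facet normal 0.014 0.831 -0.557
outer loop
vertex -1.046 -2.232 -0.544
vertex -0.9 -2.768 -1.34
vertex -1.804 -2.56 -1.053
endloop
endfacet
facet normal -0.535 -0.070 0.842
outer loop
vertex -1.046 -2.232 -0.544
vertex -1.804 -2.56 -1.053
vertex -0.92 -3.872 -0.6
endloop
endfacet
facet normal 0.015 0.831 -0.556
outer loop
vertex -1.804 -2.56 -1.053
vertex -0.9 -2.768 -1.34
vertex -1.658 -3.095 -1.849
endloop
endfacet
facet normal -0.843 -0.505 0.184
outer loop
vertex -1.804 -2.56 -1.053
vertex -1.658 -3.095 -1.849
vertex -0.92 -3.872 -0.6
endloop
endfacet
facet normal 0.015 0.831 -0.556
outer loop
vertex -1.658 -3.095 -1.849
vertex -0.9 -2.768 -1.34
vertex -0.755 -3.303 -2.136
endloop
endfacet
facet normal -0.316 -0.878 -0.359
outer loop
vertex -1.658 -3.095 -1.849
vertex -0.755 -3.303 -2.136
vertex -0.92 -3.872 -0.6
endloop
endfacet
facet normal 0.014 0.831 -0.556
outer loop
vertex -0.755 -3.303 -2.136
vertex -0.9 -2.768 -1.34
vertex 0.003 -2.975 -1.627
endloop
endfacet
facet normal 0.520 -0.818 -0.247
outer loop
vertex -0.755 -3.303 -2.136
vertex 0.003 -2.975 -1.627
vertex -0.92 -3.872 -0.6
endloop
endfacet

endsolid


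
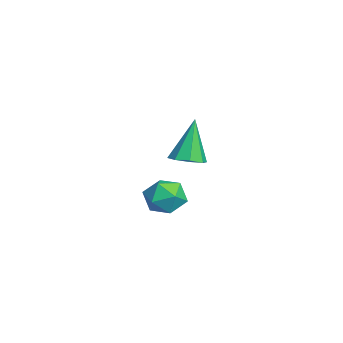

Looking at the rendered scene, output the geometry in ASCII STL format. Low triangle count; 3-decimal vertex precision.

solid 
facet normal 0.309 -0.195 -0.931
outer loop
vertex -2.785 3.043 1.852
vertex -3.312 2.542 1.782
vertex -3.26 3.258 1.649
endloop
endfacet
facet normal 0.302 0.916 0.263
outer loop
vertex -2.785 3.043 1.852
vertex -3.26 3.258 1.649
vertex -3.908 2.918 3.578
endloop
endfacet
facet normal 0.309 -0.195 -0.931
outer loop
vertex -3.26 3.258 1.649
vertex -3.312 2.542 1.782
vertex -3.765 3.054 1.524
endloop
endfacet
facet normal -0.382 0.924 0.035
outer loop
vertex -3.26 3.258 1.649
vertex -3.765 3.054 1.524
vertex -3.908 2.918 3.578
endloop
endfacet
facet normal 0.310 -0.195 -0.931
outer loop
vertex -3.765 3.054 1.524
vertex -3.312 2.542 1.782
vertex -4.004 2.549 1.55
endloop
endfacet
facet normal -0.904 0.426 -0.035
outer loop
vertex -3.765 3.054 1.524
vertex -4.004 2.549 1.55
vertex -3.908 2.918 3.578
endloop
endfacet
facet normal 0.310 -0.195 -0.930
outer loop
vertex -4.004 2.549 1.55
vertex -3.312 2.542 1.782
vertex -3.838 2.041 1.712
endloop
endfacet
facet normal -0.955 -0.281 0.096
outer loop
vertex -4.004 2.549 1.55
vertex -3.838 2.041 1.712
vertex -3.908 2.918 3.578
endloop
endfacet
facet normal 0.309 -0.194 -0.931
outer loop
vertex -3.838 2.041 1.712
vertex -3.312 2.542 1.782
vertex -3.364 1.826 1.914
endloop
endfacet
facet normal -0.507 -0.787 0.351
outer loop
vertex -3.838 2.041 1.712
vertex -3.364 1.826 1.914
vertex -3.908 2.918 3.578
endloop
endfacet
facet normal 0.309 -0.194 -0.931
outer loop
vertex -3.364 1.826 1.914
vertex -3.312 2.542 1.782
vertex -2.859 2.031 2.039
endloop
endfacet
facet normal 0.179 -0.795 0.580
outer loop
vertex -3.364 1.826 1.914
vertex -2.859 2.031 2.039
vertex -3.908 2.918 3.578
endloop
endfacet
facet normal 0.308 -0.195 -0.931
outer loop
vertex -2.859 2.031 2.039
vertex -3.312 2.542 1.782
vertex -2.619 2.535 2.013
endloop
endfacet
facet normal 0.699 -0.299 0.649
outer loop
vertex -2.859 2.031 2.039
vertex -2.619 2.535 2.013
vertex -3.908 2.918 3.578
endloop
endfacet
facet normal 0.308 -0.194 -0.931
outer loop
vertex -2.619 2.535 2.013
vertex -3.312 2.542 1.782
vertex -2.785 3.043 1.852
endloop
endfacet
facet normal 0.751 0.410 0.518
outer loop
vertex -2.619 2.535 2.013
vertex -2.785 3.043 1.852
vertex -3.908 2.918 3.578
endloop
endfacet
facet normal -0.351 -0.581 0.734
outer loop
vertex 0.575 1.038 2.748
vertex 0.979 0.387 2.426
vertex 1.353 0.871 2.988
endloop
endfacet
facet normal -0.275 0.093 0.957
outer loop
vertex 0.575 1.038 2.748
vertex 1.353 0.871 2.988
vertex 1.122 1.656 2.845
endloop
endfacet
facet normal -0.672 0.511 0.536
outer loop
vertex 0.575 1.038 2.748
vertex 1.122 1.656 2.845
vertex 0.605 1.657 2.195
endloop
endfacet
facet normal -0.994 0.094 0.052
outer loop
vertex 0.575 1.038 2.748
vertex 0.605 1.657 2.195
vertex 0.517 0.873 1.936
endloop
endfacet
facet normal -0.796 -0.580 0.175
outer loop
vertex 0.575 1.038 2.748
vertex 0.517 0.873 1.936
vertex 0.979 0.387 2.426
endloop
endfacet
facet normal 0.407 0.278 0.870
outer loop
vertex 1.122 1.656 2.845
vertex 1.353 0.871 2.988
vertex 1.863 1.387 2.584
endloop
endfacet
facet normal 0.285 -0.812 0.510
outer loop
vertex 1.353 0.871 2.988
vertex 0.979 0.387 2.426
vertex 1.775 0.603 2.325
endloop
endfacet
facet normal -0.433 -0.810 -0.395
outer loop
vertex 0.979 0.387 2.426
vertex 0.517 0.873 1.936
vertex 1.258 0.604 1.675
endloop
endfacet
facet normal -0.754 0.281 -0.594
outer loop
vertex 0.517 0.873 1.936
vertex 0.605 1.657 2.195
vertex 1.027 1.389 1.532
endloop
endfacet
facet normal -0.235 0.954 0.188
outer loop
vertex 0.605 1.657 2.195
vertex 1.122 1.656 2.845
vertex 1.401 1.873 2.094
endloop
endfacet
facet normal 0.994 -0.094 -0.052
outer loop
vertex 1.805 1.222 1.772
vertex 1.863 1.387 2.584
vertex 1.775 0.603 2.325
endloop
endfacet
facet normal 0.672 -0.511 -0.536
outer loop
vertex 1.805 1.222 1.772
vertex 1.775 0.603 2.325
vertex 1.258 0.604 1.675
endloop
endfacet
facet normal 0.275 -0.093 -0.957
outer loop
vertex 1.805 1.222 1.772
vertex 1.258 0.604 1.675
vertex 1.027 1.389 1.532
endloop
endfacet
facet normal 0.351 0.581 -0.734
outer loop
vertex 1.805 1.222 1.772
vertex 1.027 1.389 1.532
vertex 1.401 1.873 2.094
endloop
endfacet
facet normal 0.796 0.580 -0.175
outer loop
vertex 1.805 1.222 1.772
vertex 1.401 1.873 2.094
vertex 1.863 1.387 2.584
endloop
endfacet
facet normal 0.754 -0.281 0.594
outer loop
vertex 1.775 0.603 2.325
vertex 1.863 1.387 2.584
vertex 1.353 0.871 2.988
endloop
endfacet
facet normal 0.235 -0.954 -0.188
outer loop
vertex 1.258 0.604 1.675
vertex 1.775 0.603 2.325
vertex 0.979 0.387 2.426
endloop
endfacet
facet normal -0.407 -0.278 -0.870
outer loop
vertex 1.027 1.389 1.532
vertex 1.258 0.604 1.675
vertex 0.517 0.873 1.936
endloop
endfacet
facet normal -0.285 0.812 -0.510
outer loop
vertex 1.401 1.873 2.094
vertex 1.027 1.389 1.532
vertex 0.605 1.657 2.195
endloop
endfacet
facet normal 0.433 0.810 0.395
outer loop
vertex 1.863 1.387 2.584
vertex 1.401 1.873 2.094
vertex 1.122 1.656 2.845
endloop
endfacet

endsolid


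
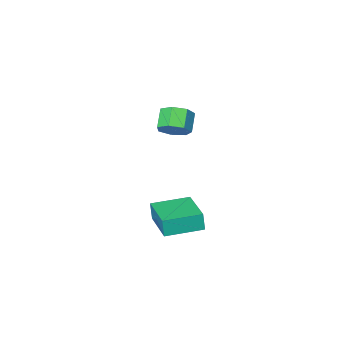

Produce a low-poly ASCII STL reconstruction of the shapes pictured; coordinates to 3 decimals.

solid 
facet normal -0.961 0.271 0.059
outer loop
vertex -1.953 2.577 0.894
vertex -1.358 4.623 1.183
vertex -1.971 2.711 -0.016
endloop
endfacet
facet normal -0.277 -0.951 -0.135
outer loop
vertex -0.222 2.217 -0.123
vertex -1.953 2.577 0.894
vertex -1.971 2.711 -0.016
endloop
endfacet
facet normal -0.961 0.271 0.059
outer loop
vertex -1.971 2.711 -0.016
vertex -1.358 4.623 1.183
vertex -1.376 4.756 0.273
endloop
endfacet
facet normal -0.019 0.145 -0.989
outer loop
vertex -1.376 4.756 0.273
vertex -0.222 2.217 -0.123
vertex -1.971 2.711 -0.016
endloop
endfacet
facet normal 0.019 -0.145 0.989
outer loop
vertex -1.953 2.577 0.894
vertex 0.391 4.129 1.076
vertex -1.358 4.623 1.183
endloop
endfacet
facet normal -0.276 -0.952 -0.134
outer loop
vertex -0.204 2.084 0.787
vertex -1.953 2.577 0.894
vertex -0.222 2.217 -0.123
endloop
endfacet
facet normal 0.020 -0.145 0.989
outer loop
vertex -0.204 2.084 0.787
vertex 0.391 4.129 1.076
vertex -1.953 2.577 0.894
endloop
endfacet
facet normal 0.277 0.952 0.134
outer loop
vertex -1.358 4.623 1.183
vertex 0.391 4.129 1.076
vertex -1.376 4.756 0.273
endloop
endfacet
facet normal -0.020 0.145 -0.989
outer loop
vertex 0.373 4.263 0.166
vertex -0.222 2.217 -0.123
vertex -1.376 4.756 0.273
endloop
endfacet
facet normal 0.276 0.952 0.135
outer loop
vertex -1.376 4.756 0.273
vertex 0.391 4.129 1.076
vertex 0.373 4.263 0.166
endloop
endfacet
facet normal 0.961 -0.271 -0.059
outer loop
vertex 0.373 4.263 0.166
vertex -0.204 2.084 0.787
vertex -0.222 2.217 -0.123
endloop
endfacet
facet normal 0.961 -0.271 -0.059
outer loop
vertex 0.391 4.129 1.076
vertex -0.204 2.084 0.787
vertex 0.373 4.263 0.166
endloop
endfacet
facet normal 0.500 0.582 -0.641
outer loop
vertex -3.057 -1.113 3.21
vertex -3.515 -1.408 2.585
vertex -3.662 -0.75 3.068
endloop
endfacet
facet normal 0.209 0.638 0.742
outer loop
vertex -3.057 -1.113 3.21
vertex -3.662 -0.75 3.068
vertex -3.626 -1.777 3.941
endloop
endfacet
facet normal 0.208 0.638 0.742
outer loop
vertex -3.626 -1.777 3.941
vertex -3.662 -0.75 3.068
vertex -4.232 -1.414 3.799
endloop
endfacet
facet normal -0.499 -0.583 0.641
outer loop
vertex -3.626 -1.777 3.941
vertex -4.232 -1.414 3.799
vertex -4.085 -2.072 3.315
endloop
endfacet
facet normal 0.500 0.582 -0.641
outer loop
vertex -3.662 -0.75 3.068
vertex -3.515 -1.408 2.585
vertex -4.157 -0.882 2.562
endloop
endfacet
facet normal -0.527 0.792 0.309
outer loop
vertex -3.662 -0.75 3.068
vertex -4.157 -0.882 2.562
vertex -4.232 -1.414 3.799
endloop
endfacet
facet normal -0.527 0.792 0.309
outer loop
vertex -4.232 -1.414 3.799
vertex -4.157 -0.882 2.562
vertex -4.727 -1.546 3.293
endloop
endfacet
facet normal -0.500 -0.583 0.641
outer loop
vertex -4.232 -1.414 3.799
vertex -4.727 -1.546 3.293
vertex -4.085 -2.072 3.315
endloop
endfacet
facet normal 0.500 0.582 -0.641
outer loop
vertex -4.157 -0.882 2.562
vertex -3.515 -1.408 2.585
vertex -4.168 -1.411 2.073
endloop
endfacet
facet normal -0.866 0.349 -0.358
outer loop
vertex -4.157 -0.882 2.562
vertex -4.168 -1.411 2.073
vertex -4.727 -1.546 3.293
endloop
endfacet
facet normal -0.866 0.350 -0.358
outer loop
vertex -4.727 -1.546 3.293
vertex -4.168 -1.411 2.073
vertex -4.738 -2.075 2.803
endloop
endfacet
facet normal -0.500 -0.583 0.641
outer loop
vertex -4.727 -1.546 3.293
vertex -4.738 -2.075 2.803
vertex -4.085 -2.072 3.315
endloop
endfacet
facet normal 0.500 0.583 -0.641
outer loop
vertex -4.168 -1.411 2.073
vertex -3.515 -1.408 2.585
vertex -3.688 -1.937 1.969
endloop
endfacet
facet normal -0.552 -0.355 -0.754
outer loop
vertex -4.168 -1.411 2.073
vertex -3.688 -1.937 1.969
vertex -4.738 -2.075 2.803
endloop
endfacet
facet normal -0.552 -0.356 -0.754
outer loop
vertex -4.738 -2.075 2.803
vertex -3.688 -1.937 1.969
vertex -4.258 -2.601 2.7
endloop
endfacet
facet normal -0.500 -0.582 0.641
outer loop
vertex -4.738 -2.075 2.803
vertex -4.258 -2.601 2.7
vertex -4.085 -2.072 3.315
endloop
endfacet
facet normal 0.500 0.583 -0.641
outer loop
vertex -3.688 -1.937 1.969
vertex -3.515 -1.408 2.585
vertex -3.077 -2.065 2.329
endloop
endfacet
facet normal 0.177 -0.793 -0.583
outer loop
vertex -3.688 -1.937 1.969
vertex -3.077 -2.065 2.329
vertex -4.258 -2.601 2.7
endloop
endfacet
facet normal 0.177 -0.793 -0.583
outer loop
vertex -4.258 -2.601 2.7
vertex -3.077 -2.065 2.329
vertex -3.647 -2.729 3.06
endloop
endfacet
facet normal -0.500 -0.582 0.641
outer loop
vertex -4.258 -2.601 2.7
vertex -3.647 -2.729 3.06
vertex -4.085 -2.072 3.315
endloop
endfacet
facet normal 0.499 0.583 -0.641
outer loop
vertex -3.077 -2.065 2.329
vertex -3.515 -1.408 2.585
vertex -2.796 -1.698 2.881
endloop
endfacet
facet normal 0.773 -0.633 0.028
outer loop
vertex -3.077 -2.065 2.329
vertex -2.796 -1.698 2.881
vertex -3.647 -2.729 3.06
endloop
endfacet
facet normal 0.773 -0.633 0.028
outer loop
vertex -3.647 -2.729 3.06
vertex -2.796 -1.698 2.881
vertex -3.366 -2.362 3.612
endloop
endfacet
facet normal -0.500 -0.582 0.641
outer loop
vertex -3.647 -2.729 3.06
vertex -3.366 -2.362 3.612
vertex -4.085 -2.072 3.315
endloop
endfacet
facet normal 0.499 0.583 -0.641
outer loop
vertex -2.796 -1.698 2.881
vertex -3.515 -1.408 2.585
vertex -3.057 -1.113 3.21
endloop
endfacet
facet normal 0.787 0.004 0.617
outer loop
vertex -2.796 -1.698 2.881
vertex -3.057 -1.113 3.21
vertex -3.366 -2.362 3.612
endloop
endfacet
facet normal 0.788 0.003 0.616
outer loop
vertex -3.366 -2.362 3.612
vertex -3.057 -1.113 3.21
vertex -3.626 -1.777 3.941
endloop
endfacet
facet normal -0.500 -0.583 0.641
outer loop
vertex -3.366 -2.362 3.612
vertex -3.626 -1.777 3.941
vertex -4.085 -2.072 3.315
endloop
endfacet

endsolid


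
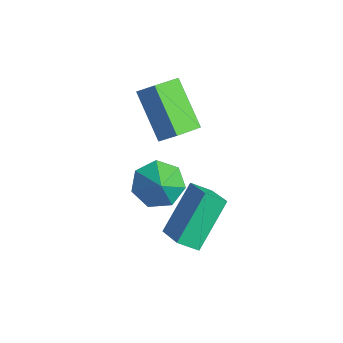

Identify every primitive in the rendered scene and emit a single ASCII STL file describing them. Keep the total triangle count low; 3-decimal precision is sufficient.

solid 
facet normal -0.638 0.329 -0.696
outer loop
vertex -0.629 1.636 -0.669
vertex -1.212 0.881 -0.492
vertex -1.214 1.757 -0.076
endloop
endfacet
facet normal 0.664 0.503 0.553
outer loop
vertex -0.629 1.636 -0.669
vertex -1.214 1.757 -0.076
vertex -0.548 0.539 0.232
endloop
endfacet
facet normal -0.638 0.329 -0.696
outer loop
vertex -1.214 1.757 -0.076
vertex -1.212 0.881 -0.492
vertex -1.797 1.218 0.204
endloop
endfacet
facet normal 0.153 0.320 0.935
outer loop
vertex -1.214 1.757 -0.076
vertex -1.797 1.218 0.204
vertex -0.548 0.539 0.232
endloop
endfacet
facet normal -0.638 0.329 -0.696
outer loop
vertex -1.797 1.218 0.204
vertex -1.212 0.881 -0.492
vertex -1.939 0.425 -0.041
endloop
endfacet
facet normal -0.165 -0.264 0.950
outer loop
vertex -1.797 1.218 0.204
vertex -1.939 0.425 -0.041
vertex -0.548 0.539 0.232
endloop
endfacet
facet normal -0.638 0.329 -0.696
outer loop
vertex -1.939 0.425 -0.041
vertex -1.212 0.881 -0.492
vertex -1.533 -0.024 -0.625
endloop
endfacet
facet normal -0.049 -0.808 0.587
outer loop
vertex -1.939 0.425 -0.041
vertex -1.533 -0.024 -0.625
vertex -0.548 0.539 0.232
endloop
endfacet
facet normal -0.638 0.329 -0.697
outer loop
vertex -1.533 -0.024 -0.625
vertex -1.212 0.881 -0.492
vertex -0.885 0.208 -1.109
endloop
endfacet
facet normal 0.412 -0.903 0.119
outer loop
vertex -1.533 -0.024 -0.625
vertex -0.885 0.208 -1.109
vertex -0.548 0.539 0.232
endloop
endfacet
facet normal -0.638 0.328 -0.696
outer loop
vertex -0.885 0.208 -1.109
vertex -1.212 0.881 -0.492
vertex -0.483 0.947 -1.129
endloop
endfacet
facet normal 0.873 -0.478 -0.101
outer loop
vertex -0.885 0.208 -1.109
vertex -0.483 0.947 -1.129
vertex -0.548 0.539 0.232
endloop
endfacet
facet normal -0.638 0.329 -0.696
outer loop
vertex -0.483 0.947 -1.129
vertex -1.212 0.881 -0.492
vertex -0.629 1.636 -0.669
endloop
endfacet
facet normal 0.985 0.148 0.091
outer loop
vertex -0.483 0.947 -1.129
vertex -0.629 1.636 -0.669
vertex -0.548 0.539 0.232
endloop
endfacet
facet normal -0.443 -0.690 0.573
outer loop
vertex 1.759 0.673 1.859
vertex 0.618 0.907 1.259
vertex 2.208 -0.801 0.431
endloop
endfacet
facet normal 0.871 -0.178 0.458
outer loop
vertex 2.602 -0.187 -0.079
vertex 1.759 0.673 1.859
vertex 2.208 -0.801 0.431
endloop
endfacet
facet normal -0.443 -0.690 0.573
outer loop
vertex 2.208 -0.801 0.431
vertex 0.618 0.907 1.259
vertex 1.067 -0.567 -0.169
endloop
endfacet
facet normal 0.214 -0.702 -0.680
outer loop
vertex 1.067 -0.567 -0.169
vertex 2.602 -0.187 -0.079
vertex 2.208 -0.801 0.431
endloop
endfacet
facet normal -0.214 0.702 0.680
outer loop
vertex 1.759 0.673 1.859
vertex 1.012 1.521 0.749
vertex 0.618 0.907 1.259
endloop
endfacet
facet normal 0.871 -0.178 0.458
outer loop
vertex 2.153 1.287 1.349
vertex 1.759 0.673 1.859
vertex 2.602 -0.187 -0.079
endloop
endfacet
facet normal -0.214 0.702 0.680
outer loop
vertex 2.153 1.287 1.349
vertex 1.012 1.521 0.749
vertex 1.759 0.673 1.859
endloop
endfacet
facet normal -0.871 0.178 -0.458
outer loop
vertex 0.618 0.907 1.259
vertex 1.012 1.521 0.749
vertex 1.067 -0.567 -0.169
endloop
endfacet
facet normal 0.214 -0.702 -0.680
outer loop
vertex 1.461 0.047 -0.679
vertex 2.602 -0.187 -0.079
vertex 1.067 -0.567 -0.169
endloop
endfacet
facet normal -0.871 0.178 -0.458
outer loop
vertex 1.067 -0.567 -0.169
vertex 1.012 1.521 0.749
vertex 1.461 0.047 -0.679
endloop
endfacet
facet normal 0.443 0.690 -0.573
outer loop
vertex 1.461 0.047 -0.679
vertex 2.153 1.287 1.349
vertex 2.602 -0.187 -0.079
endloop
endfacet
facet normal 0.443 0.690 -0.573
outer loop
vertex 1.012 1.521 0.749
vertex 2.153 1.287 1.349
vertex 1.461 0.047 -0.679
endloop
endfacet
facet normal -0.635 -0.377 -0.674
outer loop
vertex -2.431 0.868 3.882
vertex -2.652 2.019 3.447
vertex -0.852 0.654 2.514
endloop
endfacet
facet normal 0.177 -0.920 0.349
outer loop
vertex -0.268 1.001 3.133
vertex -2.431 0.868 3.882
vertex -0.852 0.654 2.514
endloop
endfacet
facet normal -0.636 -0.378 -0.673
outer loop
vertex -0.852 0.654 2.514
vertex -2.652 2.019 3.447
vertex -1.074 1.804 2.078
endloop
endfacet
facet normal 0.751 -0.102 -0.652
outer loop
vertex -1.074 1.804 2.078
vertex -0.268 1.001 3.133
vertex -0.852 0.654 2.514
endloop
endfacet
facet normal -0.751 0.102 0.652
outer loop
vertex -2.431 0.868 3.882
vertex -2.068 2.366 4.066
vertex -2.652 2.019 3.447
endloop
endfacet
facet normal 0.177 -0.920 0.349
outer loop
vertex -1.846 1.216 4.502
vertex -2.431 0.868 3.882
vertex -0.268 1.001 3.133
endloop
endfacet
facet normal -0.751 0.102 0.652
outer loop
vertex -1.846 1.216 4.502
vertex -2.068 2.366 4.066
vertex -2.431 0.868 3.882
endloop
endfacet
facet normal -0.177 0.920 -0.349
outer loop
vertex -2.652 2.019 3.447
vertex -2.068 2.366 4.066
vertex -1.074 1.804 2.078
endloop
endfacet
facet normal 0.751 -0.102 -0.652
outer loop
vertex -0.489 2.152 2.698
vertex -0.268 1.001 3.133
vertex -1.074 1.804 2.078
endloop
endfacet
facet normal -0.178 0.920 -0.349
outer loop
vertex -1.074 1.804 2.078
vertex -2.068 2.366 4.066
vertex -0.489 2.152 2.698
endloop
endfacet
facet normal 0.636 0.377 0.674
outer loop
vertex -0.489 2.152 2.698
vertex -1.846 1.216 4.502
vertex -0.268 1.001 3.133
endloop
endfacet
facet normal 0.635 0.378 0.674
outer loop
vertex -2.068 2.366 4.066
vertex -1.846 1.216 4.502
vertex -0.489 2.152 2.698
endloop
endfacet

endsolid


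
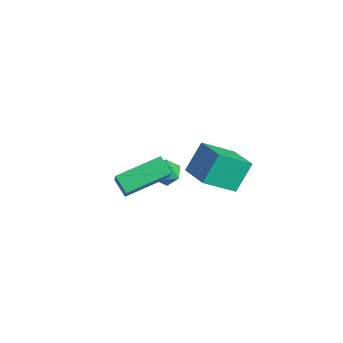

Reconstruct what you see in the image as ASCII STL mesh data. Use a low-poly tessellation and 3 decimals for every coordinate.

solid 
facet normal -0.981 -0.014 -0.195
outer loop
vertex -2.111 -0.681 -0.037
vertex -2.386 0.255 1.282
vertex -1.923 0.863 -1.093
endloop
endfacet
facet normal 0.167 -0.570 -0.804
outer loop
vertex -0.354 0.885 -0.782
vertex -2.111 -0.681 -0.037
vertex -1.923 0.863 -1.093
endloop
endfacet
facet normal -0.981 -0.014 -0.195
outer loop
vertex -1.923 0.863 -1.093
vertex -2.386 0.255 1.282
vertex -2.198 1.799 0.226
endloop
endfacet
facet normal 0.100 0.821 -0.562
outer loop
vertex -2.198 1.799 0.226
vertex -0.354 0.885 -0.782
vertex -1.923 0.863 -1.093
endloop
endfacet
facet normal -0.100 -0.821 0.562
outer loop
vertex -2.111 -0.681 -0.037
vertex -0.817 0.277 1.593
vertex -2.386 0.255 1.282
endloop
endfacet
facet normal 0.167 -0.570 -0.804
outer loop
vertex -0.542 -0.659 0.274
vertex -2.111 -0.681 -0.037
vertex -0.354 0.885 -0.782
endloop
endfacet
facet normal -0.100 -0.821 0.562
outer loop
vertex -0.542 -0.659 0.274
vertex -0.817 0.277 1.593
vertex -2.111 -0.681 -0.037
endloop
endfacet
facet normal -0.167 0.570 0.804
outer loop
vertex -2.386 0.255 1.282
vertex -0.817 0.277 1.593
vertex -2.198 1.799 0.226
endloop
endfacet
facet normal 0.100 0.821 -0.562
outer loop
vertex -0.629 1.821 0.537
vertex -0.354 0.885 -0.782
vertex -2.198 1.799 0.226
endloop
endfacet
facet normal -0.167 0.570 0.804
outer loop
vertex -2.198 1.799 0.226
vertex -0.817 0.277 1.593
vertex -0.629 1.821 0.537
endloop
endfacet
facet normal 0.981 0.014 0.195
outer loop
vertex -0.629 1.821 0.537
vertex -0.542 -0.659 0.274
vertex -0.354 0.885 -0.782
endloop
endfacet
facet normal 0.981 0.014 0.195
outer loop
vertex -0.817 0.277 1.593
vertex -0.542 -0.659 0.274
vertex -0.629 1.821 0.537
endloop
endfacet
facet normal -0.645 0.273 -0.714
outer loop
vertex -0.659 -4.728 1.937
vertex -0.512 -2.749 2.561
vertex 0.056 -4.593 1.342
endloop
endfacet
facet normal -0.071 -0.951 -0.301
outer loop
vertex 1.372 -5.151 2.799
vertex -0.659 -4.728 1.937
vertex 0.056 -4.593 1.342
endloop
endfacet
facet normal -0.644 0.274 -0.714
outer loop
vertex 0.056 -4.593 1.342
vertex -0.512 -2.749 2.561
vertex 0.204 -2.615 1.967
endloop
endfacet
facet normal 0.761 0.143 -0.633
outer loop
vertex 0.204 -2.615 1.967
vertex 1.372 -5.151 2.799
vertex 0.056 -4.593 1.342
endloop
endfacet
facet normal -0.761 -0.143 0.633
outer loop
vertex -0.659 -4.728 1.937
vertex 0.804 -3.307 4.018
vertex -0.512 -2.749 2.561
endloop
endfacet
facet normal -0.071 -0.951 -0.300
outer loop
vertex 0.656 -5.285 3.393
vertex -0.659 -4.728 1.937
vertex 1.372 -5.151 2.799
endloop
endfacet
facet normal -0.761 -0.143 0.633
outer loop
vertex 0.656 -5.285 3.393
vertex 0.804 -3.307 4.018
vertex -0.659 -4.728 1.937
endloop
endfacet
facet normal 0.071 0.951 0.300
outer loop
vertex -0.512 -2.749 2.561
vertex 0.804 -3.307 4.018
vertex 0.204 -2.615 1.967
endloop
endfacet
facet normal 0.761 0.143 -0.633
outer loop
vertex 1.519 -3.172 3.423
vertex 1.372 -5.151 2.799
vertex 0.204 -2.615 1.967
endloop
endfacet
facet normal 0.070 0.951 0.300
outer loop
vertex 0.204 -2.615 1.967
vertex 0.804 -3.307 4.018
vertex 1.519 -3.172 3.423
endloop
endfacet
facet normal 0.644 -0.273 0.715
outer loop
vertex 1.519 -3.172 3.423
vertex 0.656 -5.285 3.393
vertex 1.372 -5.151 2.799
endloop
endfacet
facet normal 0.645 -0.274 0.713
outer loop
vertex 0.804 -3.307 4.018
vertex 0.656 -5.285 3.393
vertex 1.519 -3.172 3.423
endloop
endfacet
facet normal -0.509 0.743 0.434
outer loop
vertex -3.263 -0.852 -0.535
vertex -3.105 -1.125 0.118
vertex -2.661 -0.641 -0.19
endloop
endfacet
facet normal -0.228 0.956 -0.186
outer loop
vertex -3.263 -0.852 -0.535
vertex -2.661 -0.641 -0.19
vertex -2.642 -0.775 -0.902
endloop
endfacet
facet normal -0.479 0.529 -0.700
outer loop
vertex -3.263 -0.852 -0.535
vertex -2.642 -0.775 -0.902
vertex -3.074 -1.343 -1.035
endloop
endfacet
facet normal -0.916 0.053 -0.398
outer loop
vertex -3.263 -0.852 -0.535
vertex -3.074 -1.343 -1.035
vertex -3.36 -1.559 -0.405
endloop
endfacet
facet normal -0.935 0.184 0.303
outer loop
vertex -3.263 -0.852 -0.535
vertex -3.36 -1.559 -0.405
vertex -3.105 -1.125 0.118
endloop
endfacet
facet normal 0.479 0.865 -0.150
outer loop
vertex -2.642 -0.775 -0.902
vertex -2.661 -0.641 -0.19
vertex -2.1 -1.001 -0.475
endloop
endfacet
facet normal 0.023 0.522 0.853
outer loop
vertex -2.661 -0.641 -0.19
vertex -3.105 -1.125 0.118
vertex -2.386 -1.217 0.155
endloop
endfacet
facet normal -0.665 -0.382 0.642
outer loop
vertex -3.105 -1.125 0.118
vertex -3.36 -1.559 -0.405
vertex -2.818 -1.785 0.022
endloop
endfacet
facet normal -0.633 -0.597 -0.492
outer loop
vertex -3.36 -1.559 -0.405
vertex -3.074 -1.343 -1.035
vertex -2.799 -1.919 -0.69
endloop
endfacet
facet normal 0.073 0.175 -0.982
outer loop
vertex -3.074 -1.343 -1.035
vertex -2.642 -0.775 -0.902
vertex -2.355 -1.435 -0.998
endloop
endfacet
facet normal 0.916 -0.053 0.398
outer loop
vertex -2.197 -1.708 -0.345
vertex -2.1 -1.001 -0.475
vertex -2.386 -1.217 0.155
endloop
endfacet
facet normal 0.479 -0.529 0.700
outer loop
vertex -2.197 -1.708 -0.345
vertex -2.386 -1.217 0.155
vertex -2.818 -1.785 0.022
endloop
endfacet
facet normal 0.228 -0.956 0.186
outer loop
vertex -2.197 -1.708 -0.345
vertex -2.818 -1.785 0.022
vertex -2.799 -1.919 -0.69
endloop
endfacet
facet normal 0.509 -0.743 -0.434
outer loop
vertex -2.197 -1.708 -0.345
vertex -2.799 -1.919 -0.69
vertex -2.355 -1.435 -0.998
endloop
endfacet
facet normal 0.935 -0.184 -0.303
outer loop
vertex -2.197 -1.708 -0.345
vertex -2.355 -1.435 -0.998
vertex -2.1 -1.001 -0.475
endloop
endfacet
facet normal 0.633 0.597 0.492
outer loop
vertex -2.386 -1.217 0.155
vertex -2.1 -1.001 -0.475
vertex -2.661 -0.641 -0.19
endloop
endfacet
facet normal -0.073 -0.175 0.982
outer loop
vertex -2.818 -1.785 0.022
vertex -2.386 -1.217 0.155
vertex -3.105 -1.125 0.118
endloop
endfacet
facet normal -0.479 -0.865 0.150
outer loop
vertex -2.799 -1.919 -0.69
vertex -2.818 -1.785 0.022
vertex -3.36 -1.559 -0.405
endloop
endfacet
facet normal -0.023 -0.522 -0.853
outer loop
vertex -2.355 -1.435 -0.998
vertex -2.799 -1.919 -0.69
vertex -3.074 -1.343 -1.035
endloop
endfacet
facet normal 0.665 0.382 -0.642
outer loop
vertex -2.1 -1.001 -0.475
vertex -2.355 -1.435 -0.998
vertex -2.642 -0.775 -0.902
endloop
endfacet

endsolid
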